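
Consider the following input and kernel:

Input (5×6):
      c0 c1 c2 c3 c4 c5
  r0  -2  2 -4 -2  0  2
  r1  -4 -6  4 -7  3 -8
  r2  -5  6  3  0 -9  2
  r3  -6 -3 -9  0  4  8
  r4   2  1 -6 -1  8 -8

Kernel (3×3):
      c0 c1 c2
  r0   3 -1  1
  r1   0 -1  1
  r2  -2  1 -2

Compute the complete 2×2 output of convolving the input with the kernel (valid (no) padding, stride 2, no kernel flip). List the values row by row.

8 12
-15 -1

Output[0,0]: The receptive field on the input at this output position is [-2 2 -4 / -4 -6 4 / -5 6 3]. Elementwise product with the kernel and sum: -2·3 + 2·-1 + -4·1 + -6·-1 + 4·1 + -5·-2 + 6·1 + 3·-2.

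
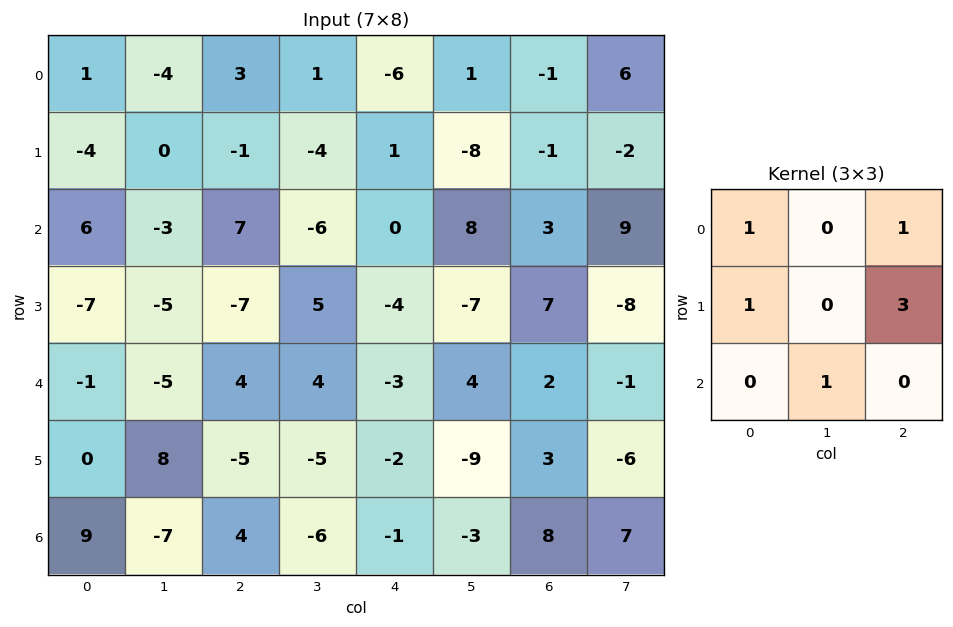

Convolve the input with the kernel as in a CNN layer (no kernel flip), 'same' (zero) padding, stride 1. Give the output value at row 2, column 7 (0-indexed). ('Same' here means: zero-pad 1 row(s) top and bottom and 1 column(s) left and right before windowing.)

The receptive field on the zero-padded input at this output position is [-1 -2 0 / 3 9 0 / 7 -8 0]. Elementwise product with the kernel and sum: -1·1 + 0·1 + 3·1 + 0·3 + -8·1.

-6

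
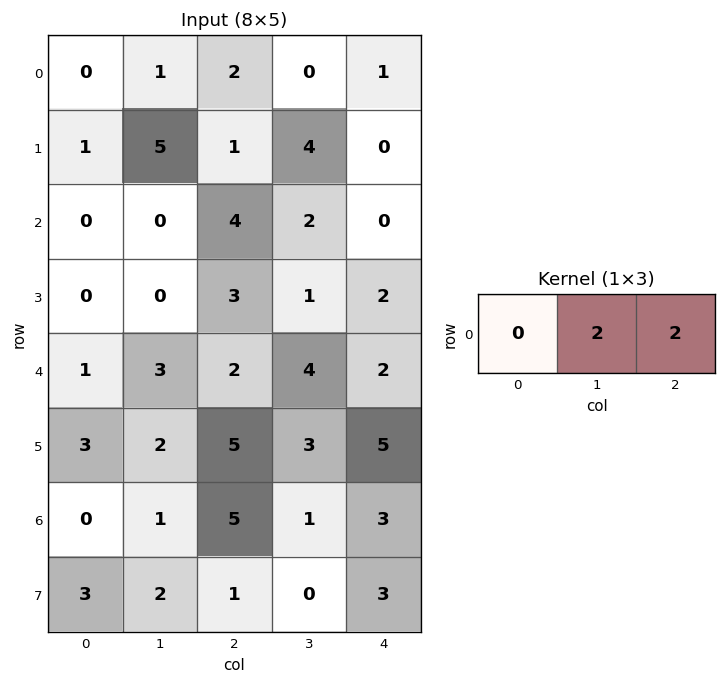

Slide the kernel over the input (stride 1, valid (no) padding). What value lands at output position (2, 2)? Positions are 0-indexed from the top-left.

4

The receptive field on the input at this output position is [4 2 0]. Elementwise product with the kernel and sum: 2·2 + 0·2.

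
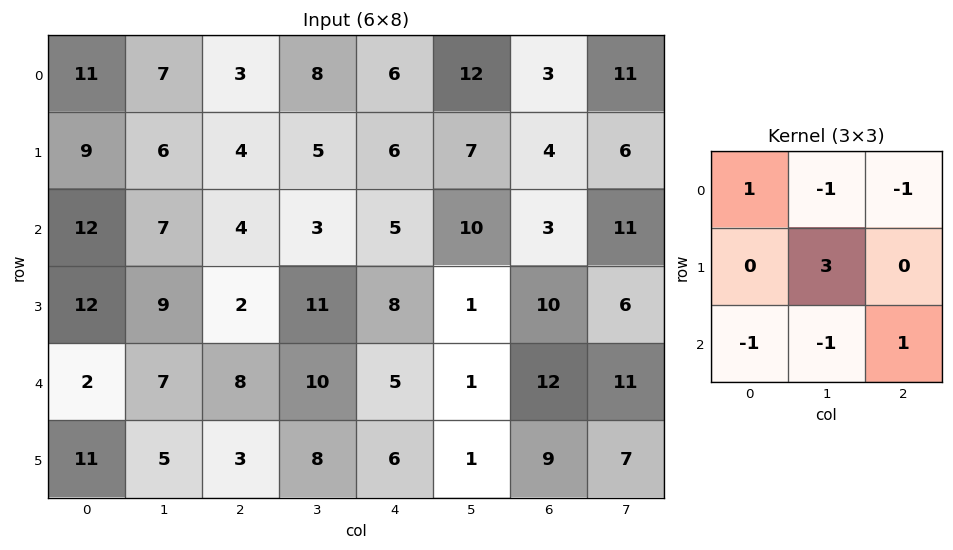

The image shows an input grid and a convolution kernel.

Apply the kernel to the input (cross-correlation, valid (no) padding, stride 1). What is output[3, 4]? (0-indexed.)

2

The receptive field on the input at this output position is [8 1 10 / 5 1 12 / 6 1 9]. Elementwise product with the kernel and sum: 8·1 + 1·-1 + 10·-1 + 1·3 + 6·-1 + 1·-1 + 9·1.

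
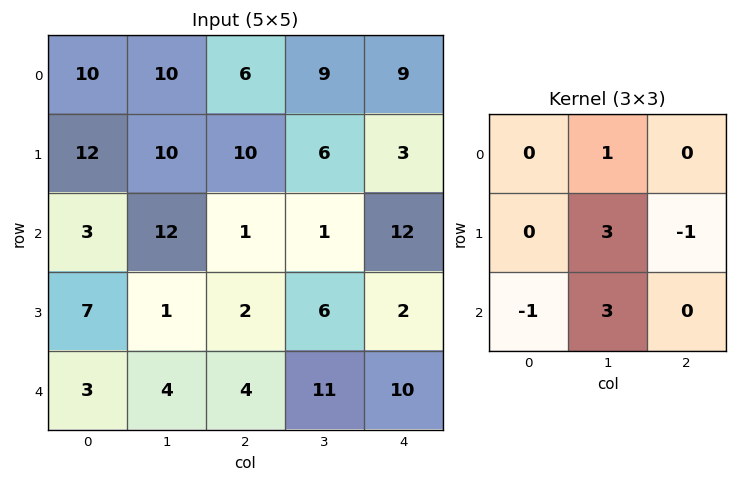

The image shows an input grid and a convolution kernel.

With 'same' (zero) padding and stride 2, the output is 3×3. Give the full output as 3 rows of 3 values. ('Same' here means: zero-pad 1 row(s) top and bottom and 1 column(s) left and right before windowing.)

56 29 30
30 17 39
12 3 32

Output[0,0]: The receptive field on the zero-padded input at this output position is [0 0 0 / 0 10 10 / 0 12 10]. Elementwise product with the kernel and sum: 0·1 + 10·3 + 10·-1 + 0·-1 + 12·3.
Output[0,1]: The receptive field on the zero-padded input at this output position is [0 0 0 / 10 6 9 / 10 10 6]. Elementwise product with the kernel and sum: 0·1 + 6·3 + 9·-1 + 10·-1 + 10·3.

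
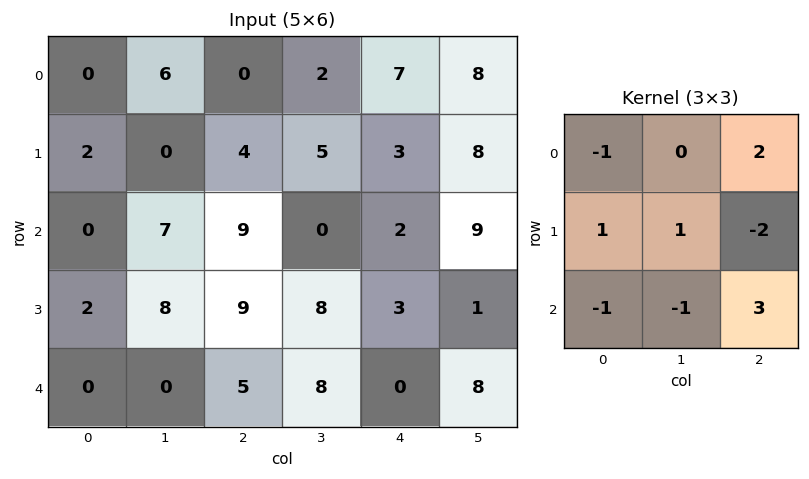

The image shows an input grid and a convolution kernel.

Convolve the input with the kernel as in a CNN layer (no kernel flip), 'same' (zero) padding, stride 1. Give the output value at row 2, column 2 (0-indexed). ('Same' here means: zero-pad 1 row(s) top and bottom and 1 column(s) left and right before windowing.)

33

The receptive field on the zero-padded input at this output position is [0 4 5 / 7 9 0 / 8 9 8]. Elementwise product with the kernel and sum: 0·-1 + 5·2 + 7·1 + 9·1 + 0·-2 + 8·-1 + 9·-1 + 8·3.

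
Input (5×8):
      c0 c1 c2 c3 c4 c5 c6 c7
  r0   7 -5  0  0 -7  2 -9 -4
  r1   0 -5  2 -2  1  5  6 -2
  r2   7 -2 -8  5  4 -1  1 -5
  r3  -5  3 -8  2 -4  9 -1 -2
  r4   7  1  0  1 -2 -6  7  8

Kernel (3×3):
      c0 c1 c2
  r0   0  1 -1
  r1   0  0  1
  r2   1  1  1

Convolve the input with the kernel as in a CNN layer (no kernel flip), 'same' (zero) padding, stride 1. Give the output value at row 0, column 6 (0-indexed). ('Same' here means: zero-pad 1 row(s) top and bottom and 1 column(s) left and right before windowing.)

5

The receptive field on the zero-padded input at this output position is [0 0 0 / 2 -9 -4 / 5 6 -2]. Elementwise product with the kernel and sum: 0·1 + 0·-1 + -4·1 + 5·1 + 6·1 + -2·1.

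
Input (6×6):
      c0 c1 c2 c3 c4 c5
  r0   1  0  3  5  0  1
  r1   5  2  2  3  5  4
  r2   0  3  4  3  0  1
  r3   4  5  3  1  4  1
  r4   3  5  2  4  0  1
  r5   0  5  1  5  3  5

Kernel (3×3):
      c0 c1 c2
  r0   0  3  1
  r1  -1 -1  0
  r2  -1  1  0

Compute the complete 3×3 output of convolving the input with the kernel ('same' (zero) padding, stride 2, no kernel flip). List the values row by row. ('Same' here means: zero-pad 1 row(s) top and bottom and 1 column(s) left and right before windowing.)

4 -3 -3
21 0 19
14 -1 7

Output[0,0]: The receptive field on the zero-padded input at this output position is [0 0 0 / 0 1 0 / 0 5 2]. Elementwise product with the kernel and sum: 0·3 + 0·1 + 0·-1 + 1·-1 + 0·-1 + 5·1.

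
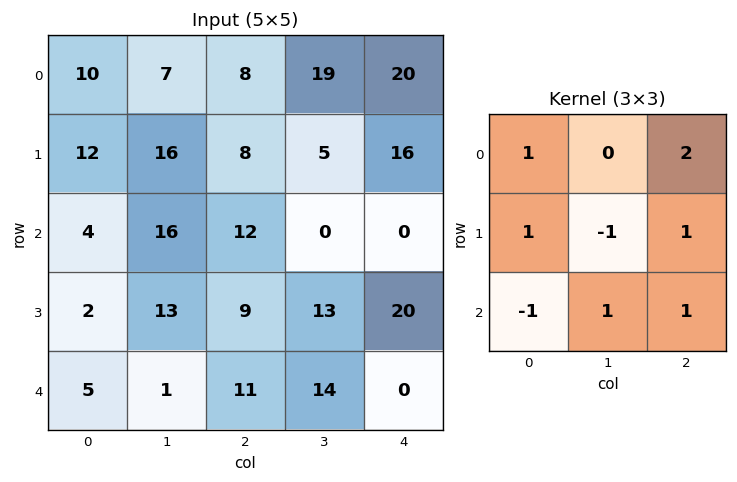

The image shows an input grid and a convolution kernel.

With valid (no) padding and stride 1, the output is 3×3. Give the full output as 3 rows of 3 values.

Output[0,0]: The receptive field on the input at this output position is [10 7 8 / 12 16 8 / 4 16 12]. Elementwise product with the kernel and sum: 10·1 + 8·2 + 12·1 + 16·-1 + 8·1 + 4·-1 + 16·1 + 12·1.
Output[0,1]: The receptive field on the input at this output position is [7 8 19 / 16 8 5 / 16 12 0]. Elementwise product with the kernel and sum: 7·1 + 19·2 + 16·1 + 8·-1 + 5·1 + 16·-1 + 12·1 + 0·1.

54 54 55
48 39 76
33 57 31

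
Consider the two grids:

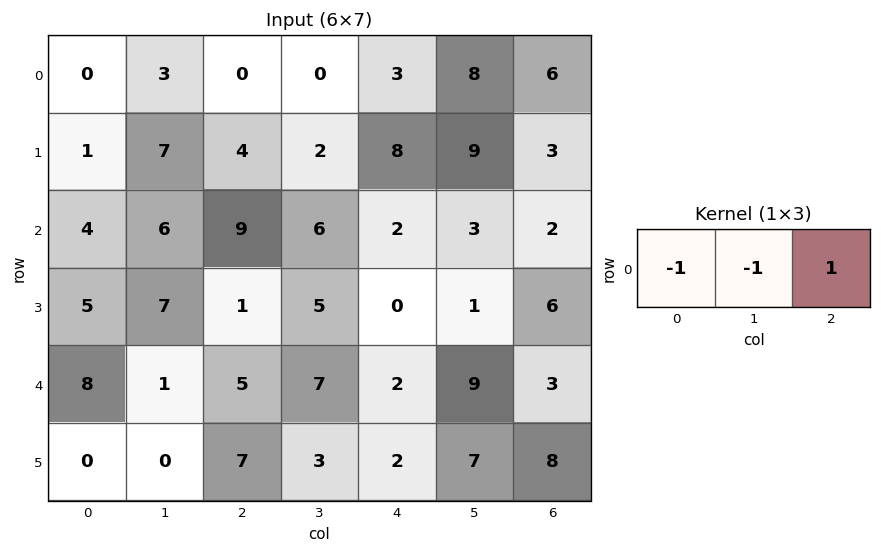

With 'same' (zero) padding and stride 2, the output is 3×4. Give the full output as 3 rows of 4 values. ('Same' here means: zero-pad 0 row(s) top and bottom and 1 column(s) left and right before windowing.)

Output[0,0]: The receptive field on the zero-padded input at this output position is [0 0 3]. Elementwise product with the kernel and sum: 0·-1 + 0·-1 + 3·1.

3 -3 5 -14
2 -9 -5 -5
-7 1 0 -12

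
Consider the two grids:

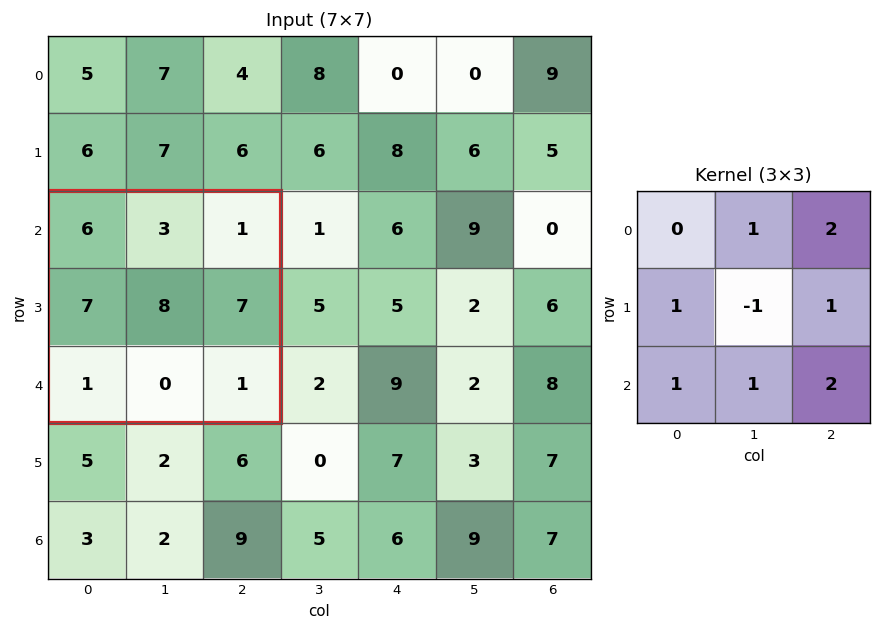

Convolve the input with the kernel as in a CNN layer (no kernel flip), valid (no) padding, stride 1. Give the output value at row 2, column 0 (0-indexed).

14

The receptive field on the input at this output position is [6 3 1 / 7 8 7 / 1 0 1]. Elementwise product with the kernel and sum: 3·1 + 1·2 + 7·1 + 8·-1 + 7·1 + 1·1 + 0·1 + 1·2.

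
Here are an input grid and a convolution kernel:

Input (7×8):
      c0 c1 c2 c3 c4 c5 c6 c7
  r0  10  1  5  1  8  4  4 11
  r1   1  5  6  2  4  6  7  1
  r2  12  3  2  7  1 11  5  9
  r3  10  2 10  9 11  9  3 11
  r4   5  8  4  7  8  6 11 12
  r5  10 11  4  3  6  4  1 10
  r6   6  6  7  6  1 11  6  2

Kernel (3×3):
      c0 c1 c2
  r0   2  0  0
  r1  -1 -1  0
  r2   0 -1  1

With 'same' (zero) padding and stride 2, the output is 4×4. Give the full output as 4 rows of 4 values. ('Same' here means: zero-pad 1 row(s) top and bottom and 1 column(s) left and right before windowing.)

Output[0,0]: The receptive field on the zero-padded input at this output position is [0 0 0 / 0 10 1 / 0 1 5]. Elementwise product with the kernel and sum: 0·2 + 0·-1 + 10·-1 + 1·-1 + 5·1.
Output[0,1]: The receptive field on the zero-padded input at this output position is [0 0 0 / 1 5 1 / 5 6 2]. Elementwise product with the kernel and sum: 0·2 + 1·-1 + 5·-1 + 6·-1 + 2·1.

-6 -10 -7 -14
-20 4 -6 4
-4 -9 1 10
-6 9 -1 -9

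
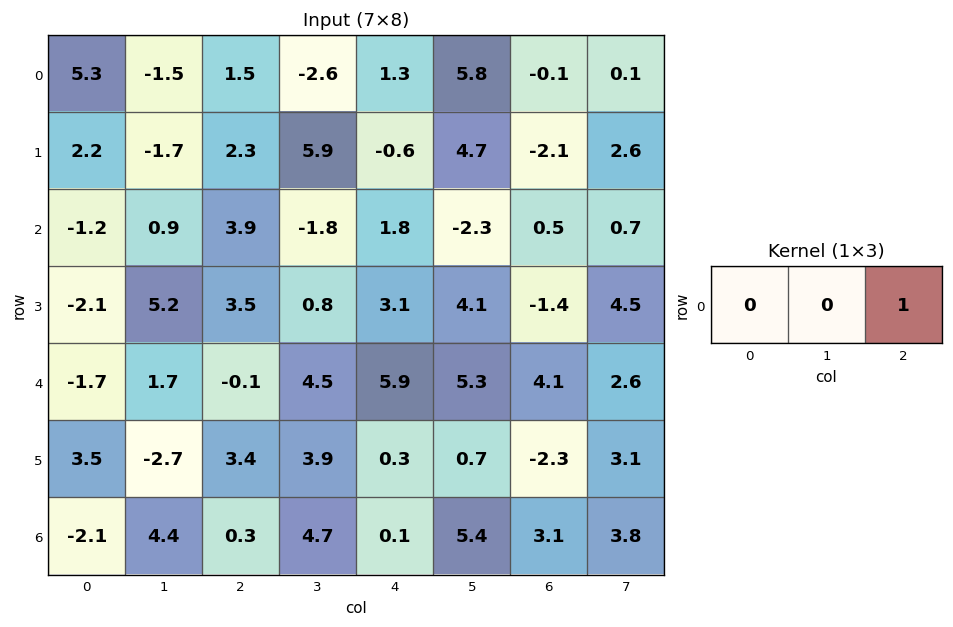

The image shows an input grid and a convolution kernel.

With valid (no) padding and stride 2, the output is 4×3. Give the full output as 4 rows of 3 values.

1.5 1.3 -0.1
3.9 1.8 0.5
-0.1 5.9 4.1
0.3 0.1 3.1

Output[0,0]: The receptive field on the input at this output position is [5.3 -1.5 1.5]. Elementwise product with the kernel and sum: 1.5·1.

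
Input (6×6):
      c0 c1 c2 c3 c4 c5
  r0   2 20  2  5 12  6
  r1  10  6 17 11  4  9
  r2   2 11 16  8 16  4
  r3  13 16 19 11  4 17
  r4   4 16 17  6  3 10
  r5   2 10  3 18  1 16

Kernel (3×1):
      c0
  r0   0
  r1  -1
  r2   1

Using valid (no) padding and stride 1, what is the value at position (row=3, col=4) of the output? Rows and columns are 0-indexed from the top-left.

-2

The receptive field on the input at this output position is [4 / 3 / 1]. Elementwise product with the kernel and sum: 3·-1 + 1·1.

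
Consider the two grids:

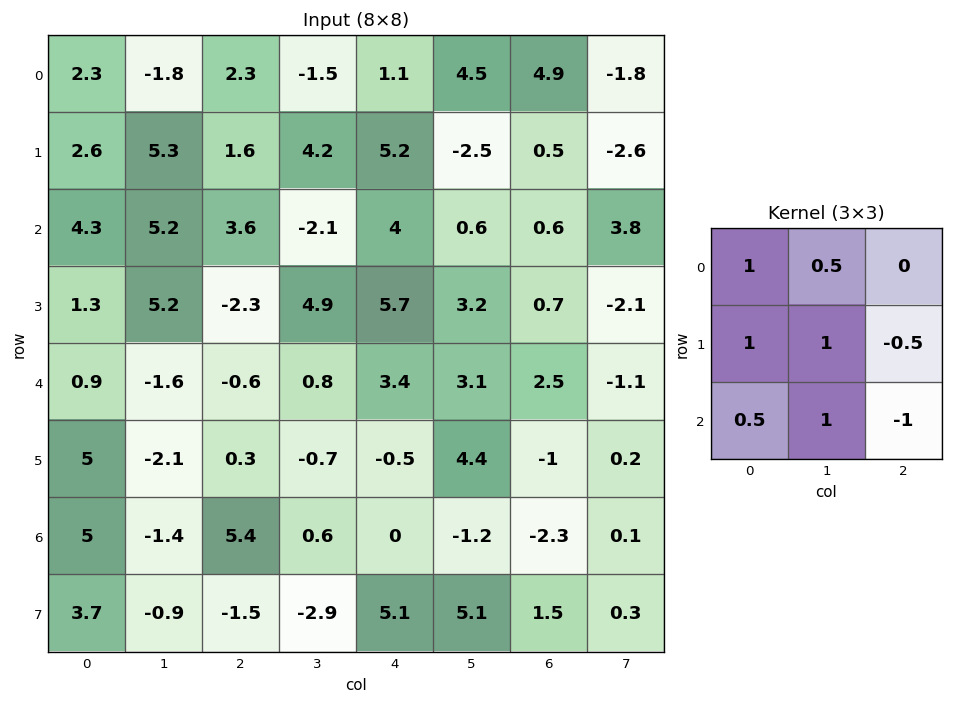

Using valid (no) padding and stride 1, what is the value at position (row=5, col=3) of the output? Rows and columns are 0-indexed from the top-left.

-1.2

The receptive field on the input at this output position is [-0.7 -0.5 4.4 / 0.6 0 -1.2 / -2.9 5.1 5.1]. Elementwise product with the kernel and sum: -0.7·1 + -0.5·0.5 + 0.6·1 + 0·1 + -1.2·-0.5 + -2.9·0.5 + 5.1·1 + 5.1·-1.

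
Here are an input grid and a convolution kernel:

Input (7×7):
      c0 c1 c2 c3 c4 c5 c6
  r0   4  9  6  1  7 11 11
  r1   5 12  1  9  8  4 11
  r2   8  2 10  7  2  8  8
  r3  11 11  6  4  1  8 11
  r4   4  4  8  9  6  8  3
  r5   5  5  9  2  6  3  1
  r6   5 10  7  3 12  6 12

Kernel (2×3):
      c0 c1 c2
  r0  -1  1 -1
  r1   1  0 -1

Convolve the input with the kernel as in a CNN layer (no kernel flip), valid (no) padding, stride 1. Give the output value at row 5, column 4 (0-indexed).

The receptive field on the input at this output position is [6 3 1 / 12 6 12]. Elementwise product with the kernel and sum: 6·-1 + 3·1 + 1·-1 + 12·1 + 12·-1.

-4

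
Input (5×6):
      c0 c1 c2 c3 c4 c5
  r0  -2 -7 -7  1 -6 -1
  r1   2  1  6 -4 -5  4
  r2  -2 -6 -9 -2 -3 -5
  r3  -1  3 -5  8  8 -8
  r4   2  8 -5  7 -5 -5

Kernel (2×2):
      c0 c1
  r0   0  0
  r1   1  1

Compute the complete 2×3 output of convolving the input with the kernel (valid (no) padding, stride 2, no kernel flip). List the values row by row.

Output[0,0]: The receptive field on the input at this output position is [-2 -7 / 2 1]. Elementwise product with the kernel and sum: 2·1 + 1·1.
Output[0,1]: The receptive field on the input at this output position is [-7 1 / 6 -4]. Elementwise product with the kernel and sum: 6·1 + -4·1.

3 2 -1
2 3 0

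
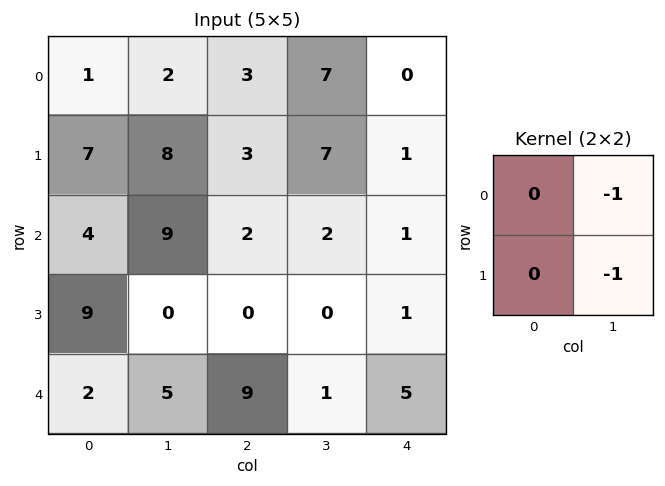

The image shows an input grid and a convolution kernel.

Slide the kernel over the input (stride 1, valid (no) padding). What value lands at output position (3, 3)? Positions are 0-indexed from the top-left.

The receptive field on the input at this output position is [0 1 / 1 5]. Elementwise product with the kernel and sum: 1·-1 + 5·-1.

-6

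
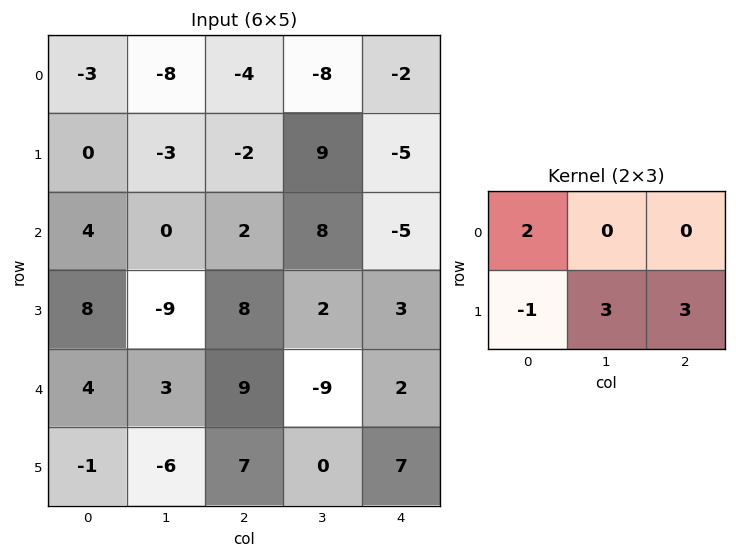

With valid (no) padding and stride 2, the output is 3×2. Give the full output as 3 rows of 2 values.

-21 6
-3 11
12 32

Output[0,0]: The receptive field on the input at this output position is [-3 -8 -4 / 0 -3 -2]. Elementwise product with the kernel and sum: -3·2 + 0·-1 + -3·3 + -2·3.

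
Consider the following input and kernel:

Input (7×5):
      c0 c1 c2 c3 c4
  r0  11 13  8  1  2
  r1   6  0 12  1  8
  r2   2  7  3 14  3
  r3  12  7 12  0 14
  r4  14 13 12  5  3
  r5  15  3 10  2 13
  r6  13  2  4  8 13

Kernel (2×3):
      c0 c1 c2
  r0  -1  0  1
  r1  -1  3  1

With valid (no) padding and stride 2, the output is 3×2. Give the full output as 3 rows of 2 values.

Output[0,0]: The receptive field on the input at this output position is [11 13 8 / 6 0 12]. Elementwise product with the kernel and sum: 11·-1 + 8·1 + 6·-1 + 0·3 + 12·1.

3 -7
22 2
2 0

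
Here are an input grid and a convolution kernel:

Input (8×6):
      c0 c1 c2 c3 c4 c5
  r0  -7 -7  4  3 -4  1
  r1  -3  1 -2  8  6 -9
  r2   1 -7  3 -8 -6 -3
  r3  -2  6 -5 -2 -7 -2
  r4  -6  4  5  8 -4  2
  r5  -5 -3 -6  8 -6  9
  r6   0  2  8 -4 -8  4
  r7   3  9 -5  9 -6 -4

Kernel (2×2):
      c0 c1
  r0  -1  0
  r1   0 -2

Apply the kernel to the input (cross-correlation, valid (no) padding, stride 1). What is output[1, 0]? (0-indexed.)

17

The receptive field on the input at this output position is [-3 1 / 1 -7]. Elementwise product with the kernel and sum: -3·-1 + -7·-2.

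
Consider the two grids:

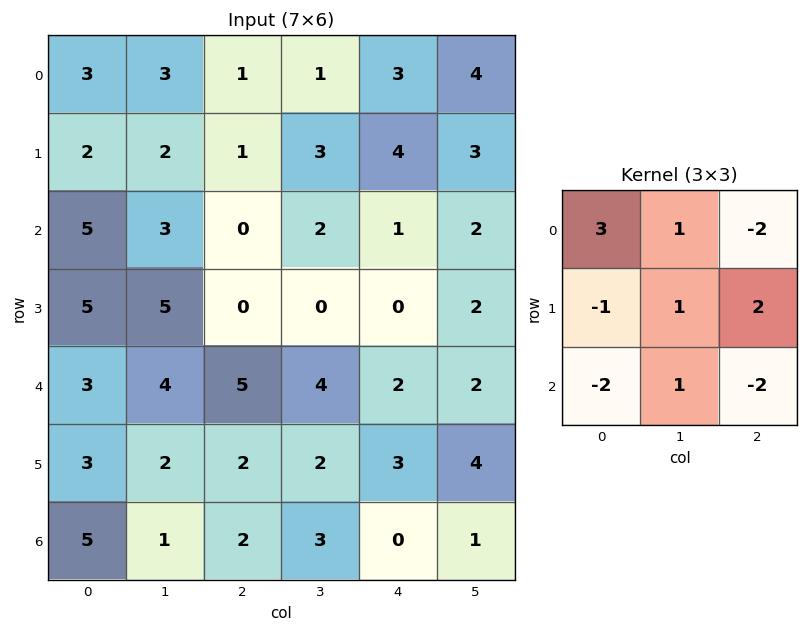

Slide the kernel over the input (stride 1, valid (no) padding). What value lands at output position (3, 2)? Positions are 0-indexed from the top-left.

-5

The receptive field on the input at this output position is [0 0 0 / 5 4 2 / 2 2 3]. Elementwise product with the kernel and sum: 0·3 + 0·1 + 0·-2 + 5·-1 + 4·1 + 2·2 + 2·-2 + 2·1 + 3·-2.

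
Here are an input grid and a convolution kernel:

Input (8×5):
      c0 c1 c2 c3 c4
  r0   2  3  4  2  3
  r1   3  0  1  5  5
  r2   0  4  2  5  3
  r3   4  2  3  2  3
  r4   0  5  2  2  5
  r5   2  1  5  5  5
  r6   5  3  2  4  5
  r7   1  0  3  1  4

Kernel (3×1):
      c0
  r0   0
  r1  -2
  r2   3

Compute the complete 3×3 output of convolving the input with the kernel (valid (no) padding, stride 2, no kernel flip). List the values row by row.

-6 4 -1
-8 0 9
11 -4 5

Output[0,0]: The receptive field on the input at this output position is [2 / 3 / 0]. Elementwise product with the kernel and sum: 3·-2 + 0·3.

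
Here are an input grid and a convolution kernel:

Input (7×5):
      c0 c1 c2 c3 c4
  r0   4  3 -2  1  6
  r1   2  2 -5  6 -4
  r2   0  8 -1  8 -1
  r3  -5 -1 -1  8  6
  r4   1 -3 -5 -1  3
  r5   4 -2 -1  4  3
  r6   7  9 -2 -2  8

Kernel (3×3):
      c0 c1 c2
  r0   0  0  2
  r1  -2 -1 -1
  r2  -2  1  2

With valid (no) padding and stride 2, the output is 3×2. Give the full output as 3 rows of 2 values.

Output[0,0]: The receptive field on the input at this output position is [4 3 -2 / 2 2 -5 / 0 8 -1]. Elementwise product with the kernel and sum: -2·2 + 2·-2 + 2·-1 + -5·-1 + 0·-2 + 8·1 + -1·2.
Output[0,1]: The receptive field on the input at this output position is [-2 1 6 / -5 6 -4 / -1 8 -1]. Elementwise product with the kernel and sum: 6·2 + -5·-2 + 6·-1 + -4·-1 + -1·-2 + 8·1 + -1·2.

1 28
-5 1
-24 19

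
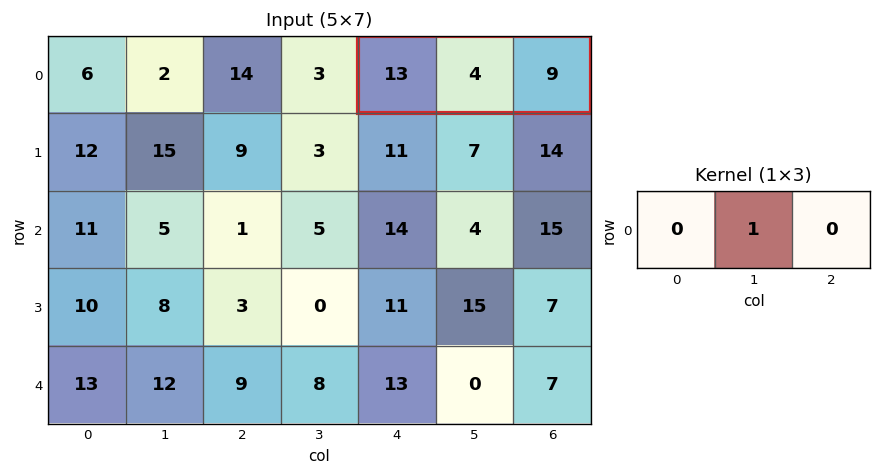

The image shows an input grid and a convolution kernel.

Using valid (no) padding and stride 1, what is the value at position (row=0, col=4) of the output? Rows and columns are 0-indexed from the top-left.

The receptive field on the input at this output position is [13 4 9]. Elementwise product with the kernel and sum: 4·1.

4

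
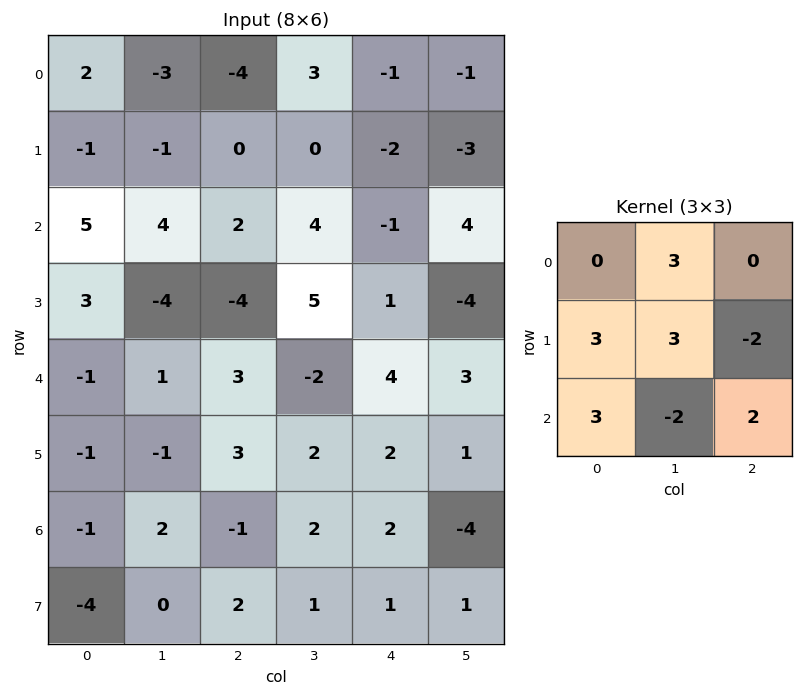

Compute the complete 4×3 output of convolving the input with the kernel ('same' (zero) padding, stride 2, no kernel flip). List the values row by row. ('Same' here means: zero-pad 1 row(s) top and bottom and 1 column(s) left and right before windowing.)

12 -30 6
-10 16 0
4 -1 7
-2 6 29

Output[0,0]: The receptive field on the zero-padded input at this output position is [0 0 0 / 0 2 -3 / 0 -1 -1]. Elementwise product with the kernel and sum: 0·3 + 0·3 + 2·3 + -3·-2 + 0·3 + -1·-2 + -1·2.
Output[0,1]: The receptive field on the zero-padded input at this output position is [0 0 0 / -3 -4 3 / -1 0 0]. Elementwise product with the kernel and sum: 0·3 + -3·3 + -4·3 + 3·-2 + -1·3 + 0·-2 + 0·2.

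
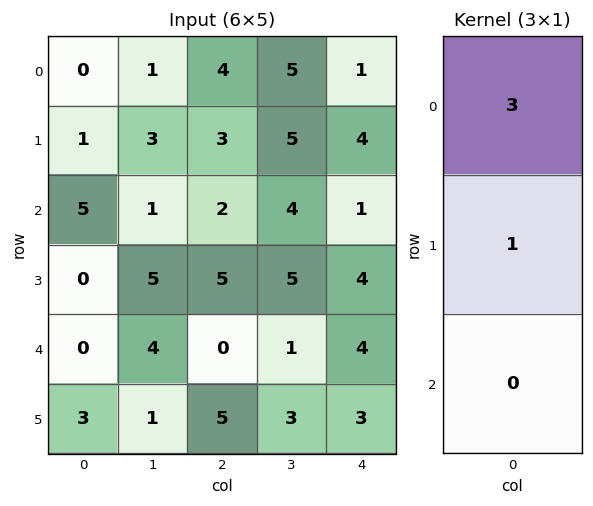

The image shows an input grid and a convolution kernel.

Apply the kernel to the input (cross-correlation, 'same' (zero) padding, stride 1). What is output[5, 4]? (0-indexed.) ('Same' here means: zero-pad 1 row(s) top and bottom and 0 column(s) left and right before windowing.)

The receptive field on the zero-padded input at this output position is [4 / 3 / 0]. Elementwise product with the kernel and sum: 4·3 + 3·1.

15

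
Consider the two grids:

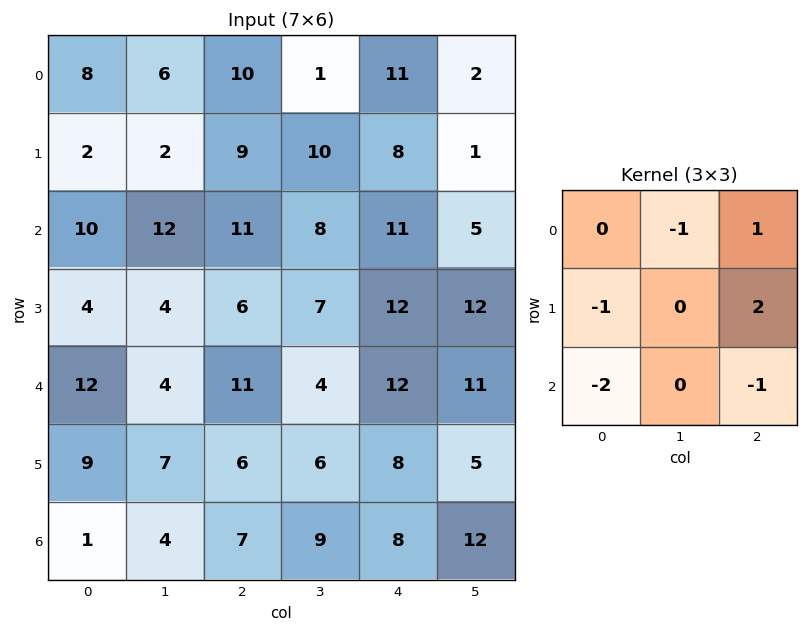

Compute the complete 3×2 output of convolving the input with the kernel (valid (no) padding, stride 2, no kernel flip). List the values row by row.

-11 -16
-28 -13
1 -4

Output[0,0]: The receptive field on the input at this output position is [8 6 10 / 2 2 9 / 10 12 11]. Elementwise product with the kernel and sum: 6·-1 + 10·1 + 2·-1 + 9·2 + 10·-2 + 11·-1.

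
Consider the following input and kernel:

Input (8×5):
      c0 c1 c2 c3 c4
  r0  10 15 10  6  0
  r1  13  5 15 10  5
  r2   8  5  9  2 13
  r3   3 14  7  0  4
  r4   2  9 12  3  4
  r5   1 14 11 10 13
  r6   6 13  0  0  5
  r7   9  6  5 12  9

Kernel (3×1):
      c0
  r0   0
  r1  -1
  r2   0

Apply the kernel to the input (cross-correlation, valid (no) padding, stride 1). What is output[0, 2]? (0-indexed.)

The receptive field on the input at this output position is [10 / 15 / 9]. Elementwise product with the kernel and sum: 15·-1.

-15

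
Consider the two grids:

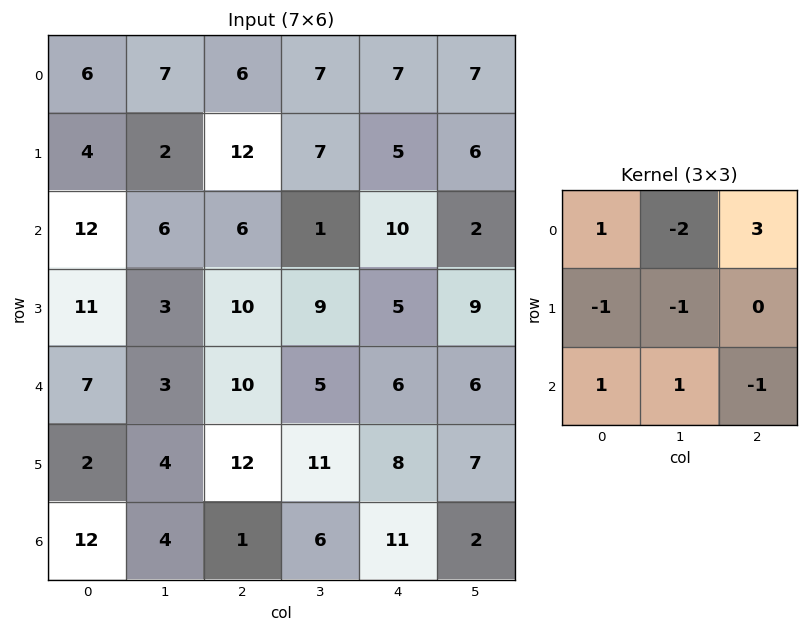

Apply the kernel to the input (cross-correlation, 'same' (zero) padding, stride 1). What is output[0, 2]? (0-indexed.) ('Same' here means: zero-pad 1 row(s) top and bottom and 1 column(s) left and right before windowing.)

The receptive field on the zero-padded input at this output position is [0 0 0 / 7 6 7 / 2 12 7]. Elementwise product with the kernel and sum: 0·1 + 0·-2 + 0·3 + 7·-1 + 6·-1 + 2·1 + 12·1 + 7·-1.

-6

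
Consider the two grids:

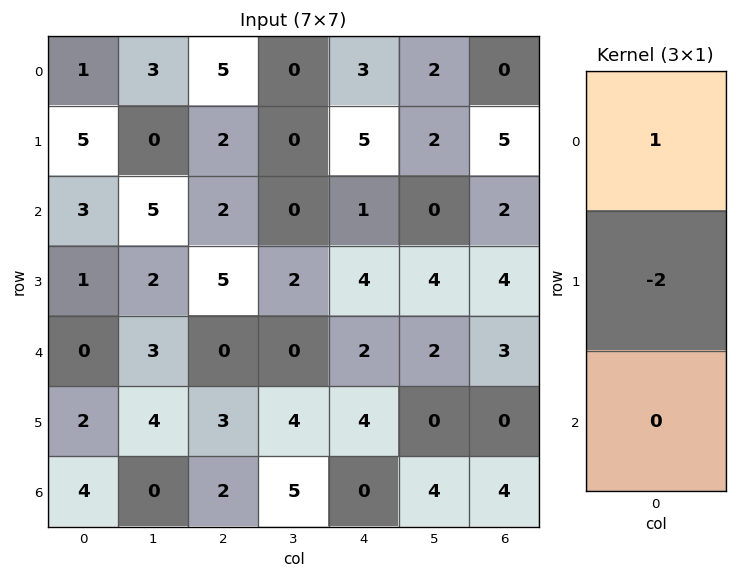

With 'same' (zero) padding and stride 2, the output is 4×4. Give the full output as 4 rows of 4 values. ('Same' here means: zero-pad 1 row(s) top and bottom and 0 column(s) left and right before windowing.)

-2 -10 -6 0
-1 -2 3 1
1 5 0 -2
-6 -1 4 -8

Output[0,0]: The receptive field on the zero-padded input at this output position is [0 / 1 / 5]. Elementwise product with the kernel and sum: 0·1 + 1·-2.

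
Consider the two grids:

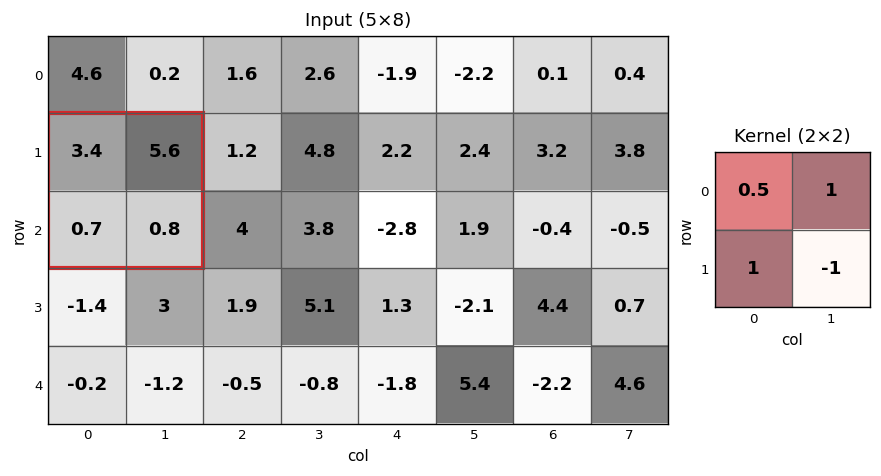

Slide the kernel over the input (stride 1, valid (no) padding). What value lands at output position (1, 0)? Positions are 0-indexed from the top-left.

The receptive field on the input at this output position is [3.4 5.6 / 0.7 0.8]. Elementwise product with the kernel and sum: 3.4·0.5 + 5.6·1 + 0.7·1 + 0.8·-1.

7.2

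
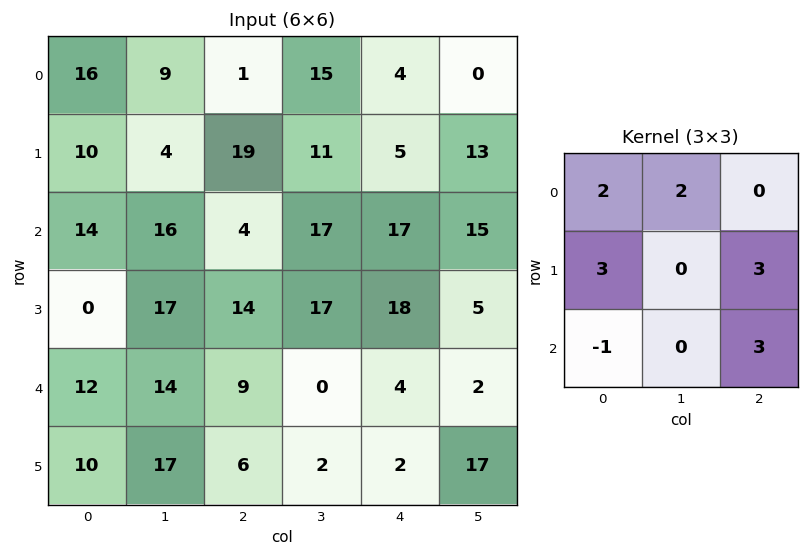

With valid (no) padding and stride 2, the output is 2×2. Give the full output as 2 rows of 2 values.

135 151
117 141

Output[0,0]: The receptive field on the input at this output position is [16 9 1 / 10 4 19 / 14 16 4]. Elementwise product with the kernel and sum: 16·2 + 9·2 + 10·3 + 19·3 + 14·-1 + 4·3.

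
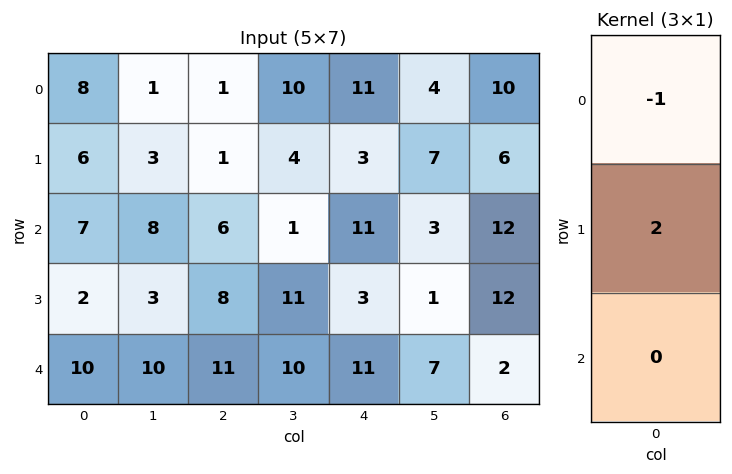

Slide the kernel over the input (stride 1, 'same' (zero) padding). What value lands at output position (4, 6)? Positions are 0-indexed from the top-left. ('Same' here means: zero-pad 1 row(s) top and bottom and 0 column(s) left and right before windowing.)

-8

The receptive field on the zero-padded input at this output position is [12 / 2 / 0]. Elementwise product with the kernel and sum: 12·-1 + 2·2.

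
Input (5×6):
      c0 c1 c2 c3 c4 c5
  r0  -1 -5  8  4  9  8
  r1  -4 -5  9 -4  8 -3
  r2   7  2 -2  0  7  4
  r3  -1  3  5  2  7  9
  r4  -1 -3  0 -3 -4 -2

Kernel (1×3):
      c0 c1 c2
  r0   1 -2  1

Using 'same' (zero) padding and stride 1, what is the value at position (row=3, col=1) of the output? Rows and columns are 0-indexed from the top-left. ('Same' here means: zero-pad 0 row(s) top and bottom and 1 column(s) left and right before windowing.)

-2

The receptive field on the zero-padded input at this output position is [-1 3 5]. Elementwise product with the kernel and sum: -1·1 + 3·-2 + 5·1.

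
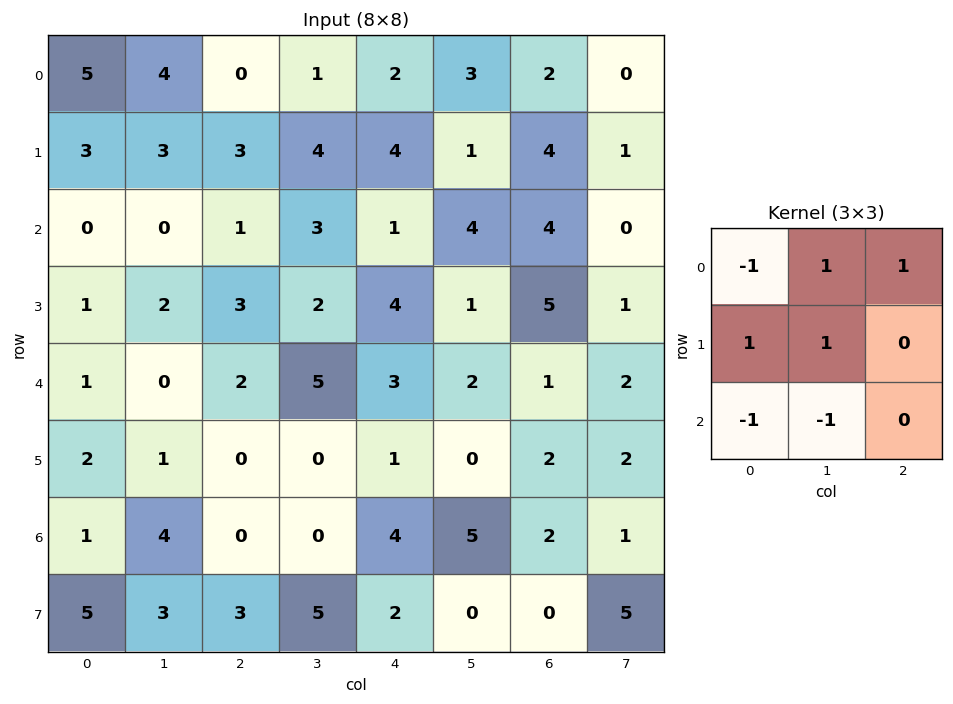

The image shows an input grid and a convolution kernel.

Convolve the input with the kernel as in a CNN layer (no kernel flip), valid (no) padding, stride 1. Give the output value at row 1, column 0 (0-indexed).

The receptive field on the input at this output position is [3 3 3 / 0 0 1 / 1 2 3]. Elementwise product with the kernel and sum: 3·-1 + 3·1 + 3·1 + 0·1 + 0·1 + 1·-1 + 2·-1.

0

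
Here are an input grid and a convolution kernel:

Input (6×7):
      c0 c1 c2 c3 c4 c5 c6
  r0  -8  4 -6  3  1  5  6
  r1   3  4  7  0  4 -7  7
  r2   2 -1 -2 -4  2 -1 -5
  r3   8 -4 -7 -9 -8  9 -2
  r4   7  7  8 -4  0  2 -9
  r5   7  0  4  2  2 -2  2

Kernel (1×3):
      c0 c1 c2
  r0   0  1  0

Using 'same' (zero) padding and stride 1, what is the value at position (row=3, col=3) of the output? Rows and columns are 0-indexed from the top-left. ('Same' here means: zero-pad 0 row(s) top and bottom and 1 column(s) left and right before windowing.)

The receptive field on the zero-padded input at this output position is [-7 -9 -8]. Elementwise product with the kernel and sum: -9·1.

-9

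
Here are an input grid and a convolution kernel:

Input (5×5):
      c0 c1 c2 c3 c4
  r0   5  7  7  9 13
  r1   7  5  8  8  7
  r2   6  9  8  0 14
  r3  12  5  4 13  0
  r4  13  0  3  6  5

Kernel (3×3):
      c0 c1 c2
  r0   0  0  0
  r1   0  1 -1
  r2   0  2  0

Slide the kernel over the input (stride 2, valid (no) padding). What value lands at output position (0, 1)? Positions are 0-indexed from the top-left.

The receptive field on the input at this output position is [7 9 13 / 8 8 7 / 8 0 14]. Elementwise product with the kernel and sum: 8·1 + 7·-1 + 0·2.

1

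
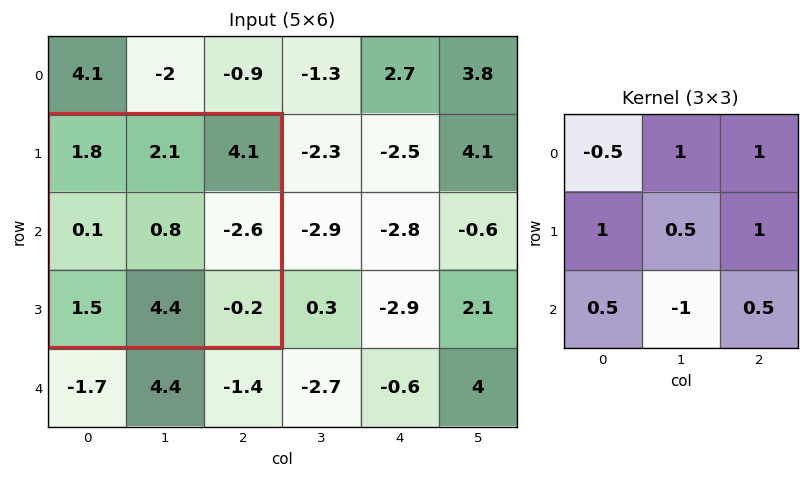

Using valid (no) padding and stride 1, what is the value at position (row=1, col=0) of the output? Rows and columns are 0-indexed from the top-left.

-0.55

The receptive field on the input at this output position is [1.8 2.1 4.1 / 0.1 0.8 -2.6 / 1.5 4.4 -0.2]. Elementwise product with the kernel and sum: 1.8·-0.5 + 2.1·1 + 4.1·1 + 0.1·1 + 0.8·0.5 + -2.6·1 + 1.5·0.5 + 4.4·-1 + -0.2·0.5.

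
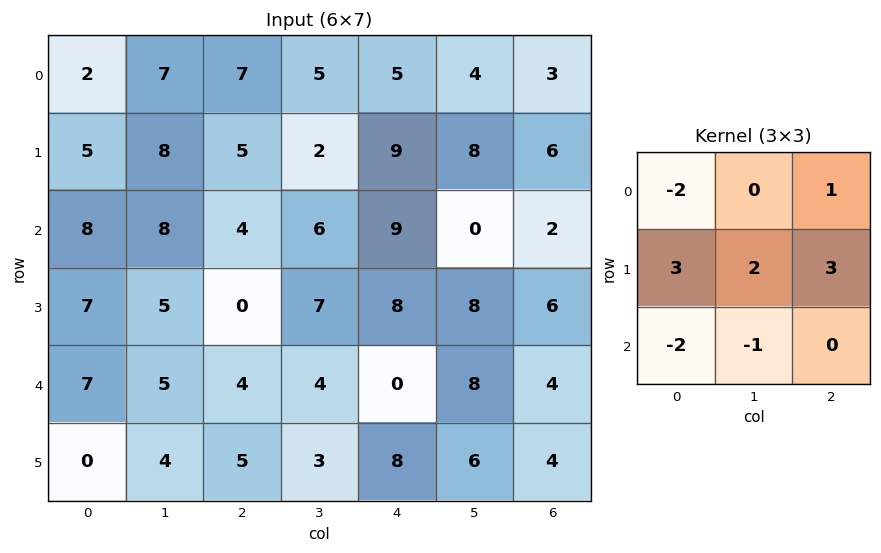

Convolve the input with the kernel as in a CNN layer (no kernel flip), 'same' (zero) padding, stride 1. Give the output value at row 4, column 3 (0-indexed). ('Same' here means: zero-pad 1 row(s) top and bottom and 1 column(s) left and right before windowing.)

15

The receptive field on the zero-padded input at this output position is [0 7 8 / 4 4 0 / 5 3 8]. Elementwise product with the kernel and sum: 0·-2 + 8·1 + 4·3 + 4·2 + 0·3 + 5·-2 + 3·-1.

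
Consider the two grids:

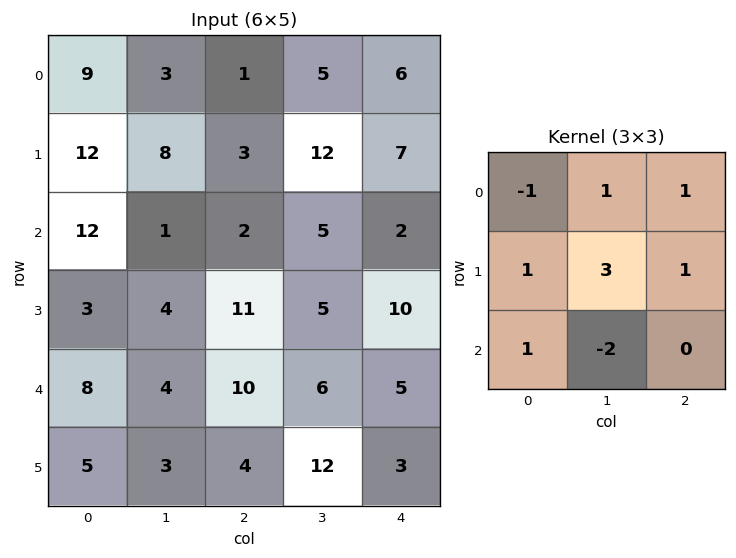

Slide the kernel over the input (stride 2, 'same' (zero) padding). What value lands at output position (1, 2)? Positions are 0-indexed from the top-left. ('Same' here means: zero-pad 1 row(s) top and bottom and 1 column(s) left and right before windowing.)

The receptive field on the zero-padded input at this output position is [12 7 0 / 5 2 0 / 5 10 0]. Elementwise product with the kernel and sum: 12·-1 + 7·1 + 0·1 + 5·1 + 2·3 + 0·1 + 5·1 + 10·-2.

-9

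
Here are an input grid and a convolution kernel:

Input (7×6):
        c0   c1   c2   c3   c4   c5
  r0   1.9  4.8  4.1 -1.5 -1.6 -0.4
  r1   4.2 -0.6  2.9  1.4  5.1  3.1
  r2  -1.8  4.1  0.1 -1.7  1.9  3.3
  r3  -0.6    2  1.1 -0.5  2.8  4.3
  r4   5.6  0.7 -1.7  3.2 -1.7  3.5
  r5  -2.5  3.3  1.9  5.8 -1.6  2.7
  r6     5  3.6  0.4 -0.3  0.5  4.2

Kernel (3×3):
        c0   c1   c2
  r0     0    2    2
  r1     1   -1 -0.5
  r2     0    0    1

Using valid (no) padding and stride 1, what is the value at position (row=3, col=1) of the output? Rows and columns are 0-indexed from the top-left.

7.8

The receptive field on the input at this output position is [2 1.1 -0.5 / 0.7 -1.7 3.2 / 3.3 1.9 5.8]. Elementwise product with the kernel and sum: 1.1·2 + -0.5·2 + 0.7·1 + -1.7·-1 + 3.2·-0.5 + 5.8·1.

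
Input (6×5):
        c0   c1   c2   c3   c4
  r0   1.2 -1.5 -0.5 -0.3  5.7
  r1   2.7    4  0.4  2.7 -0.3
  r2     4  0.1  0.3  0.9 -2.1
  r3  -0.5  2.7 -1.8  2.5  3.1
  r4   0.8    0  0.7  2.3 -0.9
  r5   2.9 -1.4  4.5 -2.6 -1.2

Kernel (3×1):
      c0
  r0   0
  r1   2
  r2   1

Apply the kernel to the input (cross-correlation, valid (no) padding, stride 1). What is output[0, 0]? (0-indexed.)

9.4

The receptive field on the input at this output position is [1.2 / 2.7 / 4]. Elementwise product with the kernel and sum: 2.7·2 + 4·1.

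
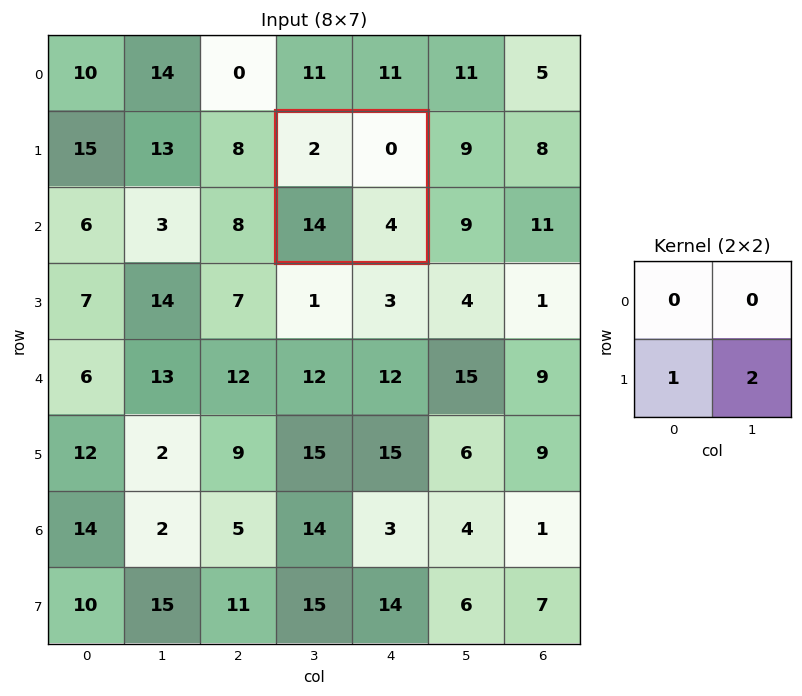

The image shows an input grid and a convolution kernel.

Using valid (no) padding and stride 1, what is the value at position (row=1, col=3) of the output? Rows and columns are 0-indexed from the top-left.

The receptive field on the input at this output position is [2 0 / 14 4]. Elementwise product with the kernel and sum: 14·1 + 4·2.

22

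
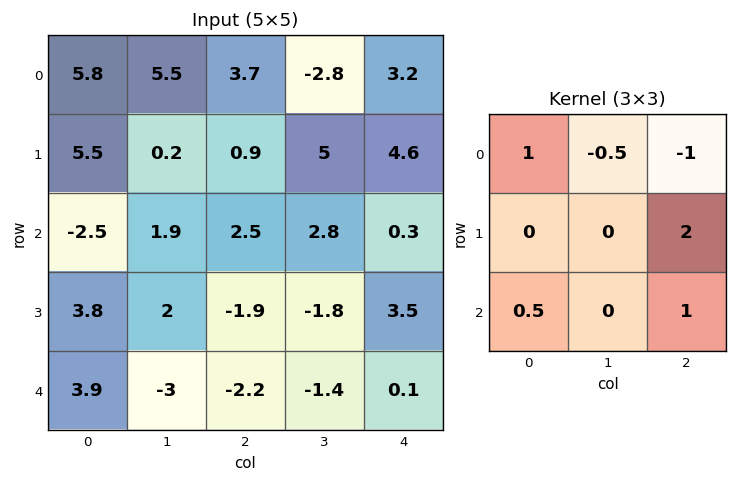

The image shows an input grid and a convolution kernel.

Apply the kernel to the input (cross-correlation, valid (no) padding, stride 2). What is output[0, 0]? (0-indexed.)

2.4

The receptive field on the input at this output position is [5.8 5.5 3.7 / 5.5 0.2 0.9 / -2.5 1.9 2.5]. Elementwise product with the kernel and sum: 5.8·1 + 5.5·-0.5 + 3.7·-1 + 0.9·2 + -2.5·0.5 + 2.5·1.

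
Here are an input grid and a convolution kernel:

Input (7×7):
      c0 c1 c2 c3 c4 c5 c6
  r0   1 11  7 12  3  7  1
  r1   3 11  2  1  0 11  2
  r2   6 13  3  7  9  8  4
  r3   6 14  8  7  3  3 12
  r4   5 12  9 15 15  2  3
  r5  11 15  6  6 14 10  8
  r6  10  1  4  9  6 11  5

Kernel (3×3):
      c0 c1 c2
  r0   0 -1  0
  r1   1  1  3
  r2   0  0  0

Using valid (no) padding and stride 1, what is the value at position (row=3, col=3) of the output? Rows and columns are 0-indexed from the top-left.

The receptive field on the input at this output position is [7 3 3 / 15 15 2 / 6 14 10]. Elementwise product with the kernel and sum: 3·-1 + 15·1 + 15·1 + 2·3.

33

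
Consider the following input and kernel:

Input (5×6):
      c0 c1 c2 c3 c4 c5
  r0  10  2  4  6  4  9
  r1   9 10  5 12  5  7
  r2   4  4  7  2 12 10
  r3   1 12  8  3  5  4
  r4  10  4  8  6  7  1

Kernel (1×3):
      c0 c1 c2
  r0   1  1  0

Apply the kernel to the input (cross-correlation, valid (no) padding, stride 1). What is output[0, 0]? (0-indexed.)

The receptive field on the input at this output position is [10 2 4]. Elementwise product with the kernel and sum: 10·1 + 2·1.

12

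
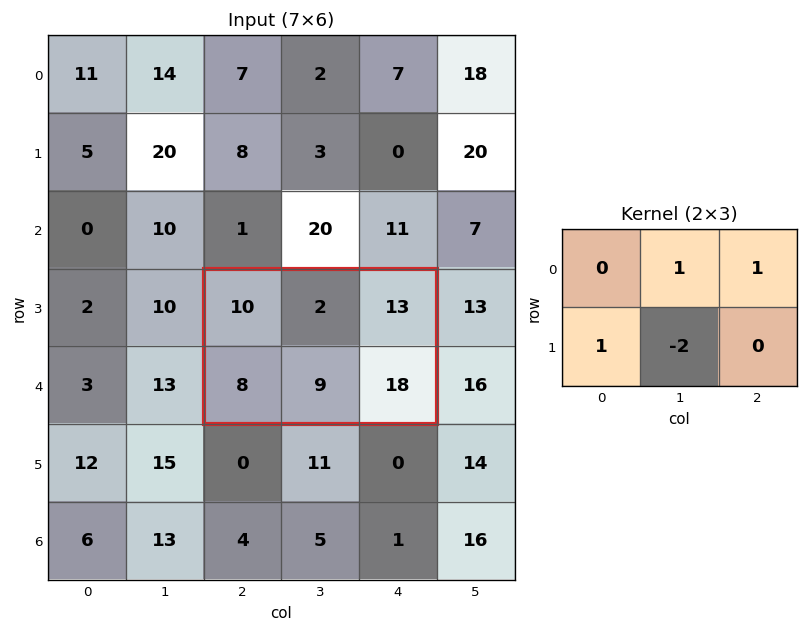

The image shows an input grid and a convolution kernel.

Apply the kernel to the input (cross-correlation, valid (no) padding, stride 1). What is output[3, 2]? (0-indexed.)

The receptive field on the input at this output position is [10 2 13 / 8 9 18]. Elementwise product with the kernel and sum: 2·1 + 13·1 + 8·1 + 9·-2.

5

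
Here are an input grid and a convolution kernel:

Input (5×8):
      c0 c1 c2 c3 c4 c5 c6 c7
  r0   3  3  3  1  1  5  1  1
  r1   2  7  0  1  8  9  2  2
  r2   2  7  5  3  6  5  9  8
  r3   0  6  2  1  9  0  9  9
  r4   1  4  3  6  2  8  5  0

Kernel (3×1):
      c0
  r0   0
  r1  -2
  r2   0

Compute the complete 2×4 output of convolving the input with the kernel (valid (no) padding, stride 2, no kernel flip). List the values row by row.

Output[0,0]: The receptive field on the input at this output position is [3 / 2 / 2]. Elementwise product with the kernel and sum: 2·-2.

-4 0 -16 -4
0 -4 -18 -18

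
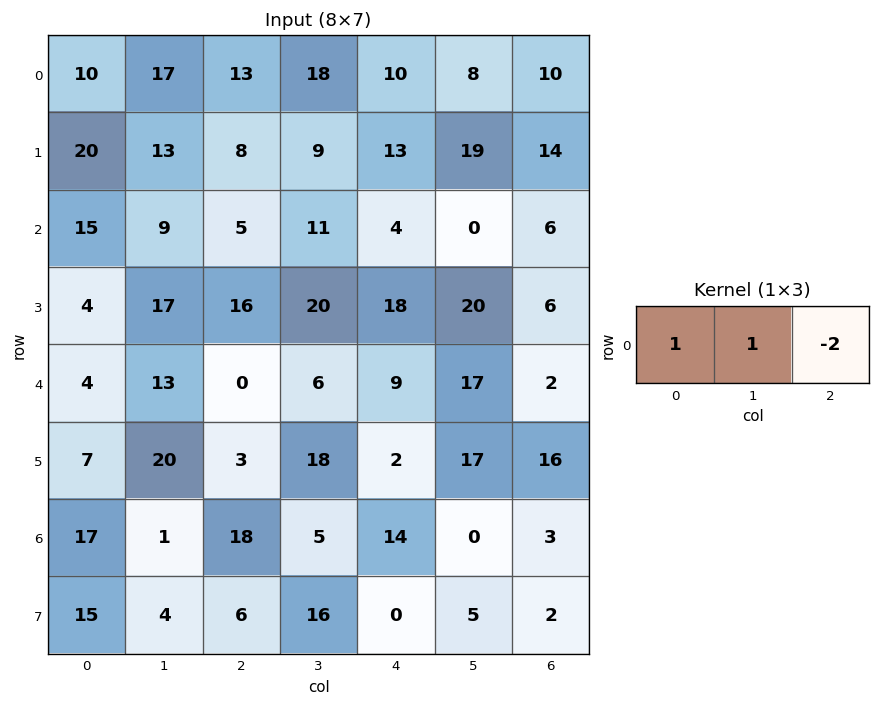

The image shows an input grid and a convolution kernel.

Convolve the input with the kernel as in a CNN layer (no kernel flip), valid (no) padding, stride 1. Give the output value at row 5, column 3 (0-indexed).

The receptive field on the input at this output position is [18 2 17]. Elementwise product with the kernel and sum: 18·1 + 2·1 + 17·-2.

-14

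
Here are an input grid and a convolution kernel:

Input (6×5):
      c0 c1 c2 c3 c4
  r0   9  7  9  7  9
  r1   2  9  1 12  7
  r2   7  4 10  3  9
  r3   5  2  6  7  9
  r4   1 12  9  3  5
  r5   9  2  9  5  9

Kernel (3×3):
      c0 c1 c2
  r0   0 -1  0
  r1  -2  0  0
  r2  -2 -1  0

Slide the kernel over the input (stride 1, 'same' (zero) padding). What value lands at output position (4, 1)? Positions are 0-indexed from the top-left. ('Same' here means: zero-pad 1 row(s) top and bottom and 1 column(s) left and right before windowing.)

-24

The receptive field on the zero-padded input at this output position is [5 2 6 / 1 12 9 / 9 2 9]. Elementwise product with the kernel and sum: 2·-1 + 1·-2 + 9·-2 + 2·-1.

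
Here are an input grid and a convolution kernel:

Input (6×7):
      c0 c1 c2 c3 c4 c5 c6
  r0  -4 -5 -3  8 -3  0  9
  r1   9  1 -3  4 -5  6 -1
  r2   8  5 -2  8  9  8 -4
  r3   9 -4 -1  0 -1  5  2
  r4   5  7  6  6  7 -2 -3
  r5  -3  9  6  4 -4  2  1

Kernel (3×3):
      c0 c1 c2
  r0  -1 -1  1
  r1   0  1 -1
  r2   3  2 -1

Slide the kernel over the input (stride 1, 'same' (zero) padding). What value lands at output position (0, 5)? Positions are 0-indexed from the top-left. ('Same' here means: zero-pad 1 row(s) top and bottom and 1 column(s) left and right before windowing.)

The receptive field on the zero-padded input at this output position is [0 0 0 / -3 0 9 / -5 6 -1]. Elementwise product with the kernel and sum: 0·-1 + 0·-1 + 0·1 + 0·1 + 9·-1 + -5·3 + 6·2 + -1·-1.

-11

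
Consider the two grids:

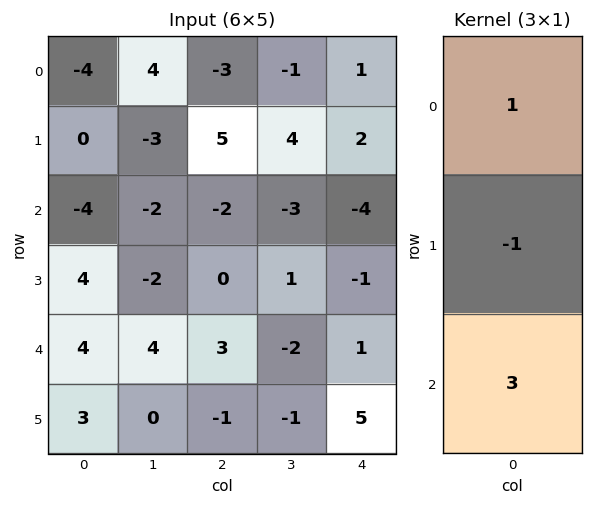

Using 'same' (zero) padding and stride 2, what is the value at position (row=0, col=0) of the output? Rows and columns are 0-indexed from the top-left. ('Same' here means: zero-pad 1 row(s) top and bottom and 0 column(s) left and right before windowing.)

4

The receptive field on the zero-padded input at this output position is [0 / -4 / 0]. Elementwise product with the kernel and sum: 0·1 + -4·-1 + 0·3.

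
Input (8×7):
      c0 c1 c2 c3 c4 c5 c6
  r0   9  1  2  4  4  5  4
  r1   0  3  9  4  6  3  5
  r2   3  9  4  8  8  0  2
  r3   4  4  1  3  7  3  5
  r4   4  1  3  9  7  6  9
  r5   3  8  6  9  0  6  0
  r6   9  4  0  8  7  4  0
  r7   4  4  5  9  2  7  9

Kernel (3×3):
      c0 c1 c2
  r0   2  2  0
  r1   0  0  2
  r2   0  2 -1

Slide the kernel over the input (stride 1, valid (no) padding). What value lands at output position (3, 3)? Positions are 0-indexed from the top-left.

26

The receptive field on the input at this output position is [3 7 3 / 9 7 6 / 9 0 6]. Elementwise product with the kernel and sum: 3·2 + 7·2 + 6·2 + 0·2 + 6·-1.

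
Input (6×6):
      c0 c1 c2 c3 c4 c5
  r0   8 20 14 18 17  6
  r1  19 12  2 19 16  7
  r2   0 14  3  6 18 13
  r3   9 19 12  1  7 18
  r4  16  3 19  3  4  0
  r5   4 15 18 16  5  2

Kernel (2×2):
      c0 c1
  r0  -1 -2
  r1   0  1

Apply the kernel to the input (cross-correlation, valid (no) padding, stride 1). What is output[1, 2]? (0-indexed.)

The receptive field on the input at this output position is [2 19 / 3 6]. Elementwise product with the kernel and sum: 2·-1 + 19·-2 + 6·1.

-34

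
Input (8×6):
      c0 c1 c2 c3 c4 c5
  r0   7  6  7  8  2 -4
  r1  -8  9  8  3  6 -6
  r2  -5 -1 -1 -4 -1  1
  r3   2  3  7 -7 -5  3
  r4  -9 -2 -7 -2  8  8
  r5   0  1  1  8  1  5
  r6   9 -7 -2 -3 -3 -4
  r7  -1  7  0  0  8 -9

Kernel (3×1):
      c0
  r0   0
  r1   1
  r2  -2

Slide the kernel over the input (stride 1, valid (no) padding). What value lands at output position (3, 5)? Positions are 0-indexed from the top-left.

The receptive field on the input at this output position is [3 / 8 / 5]. Elementwise product with the kernel and sum: 8·1 + 5·-2.

-2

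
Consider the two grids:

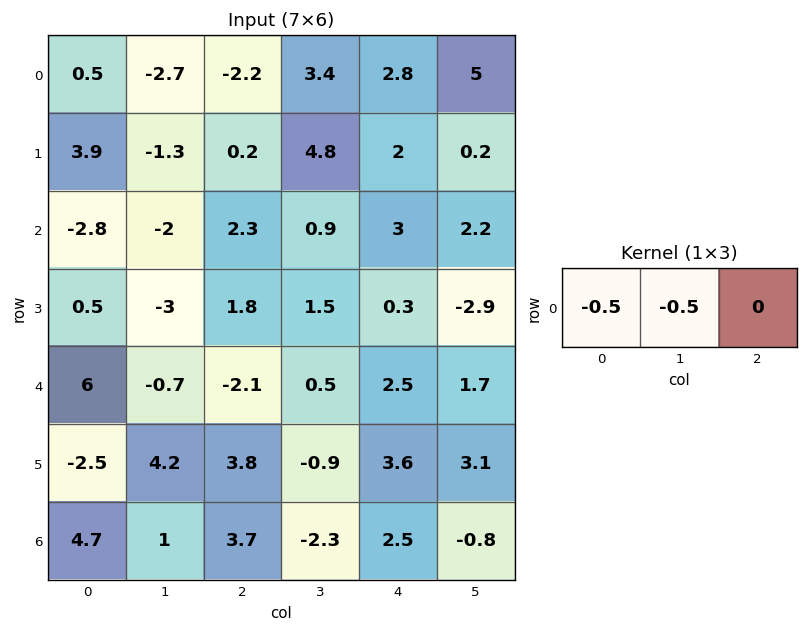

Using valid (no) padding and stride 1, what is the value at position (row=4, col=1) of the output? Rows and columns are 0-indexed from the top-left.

1.4

The receptive field on the input at this output position is [-0.7 -2.1 0.5]. Elementwise product with the kernel and sum: -0.7·-0.5 + -2.1·-0.5.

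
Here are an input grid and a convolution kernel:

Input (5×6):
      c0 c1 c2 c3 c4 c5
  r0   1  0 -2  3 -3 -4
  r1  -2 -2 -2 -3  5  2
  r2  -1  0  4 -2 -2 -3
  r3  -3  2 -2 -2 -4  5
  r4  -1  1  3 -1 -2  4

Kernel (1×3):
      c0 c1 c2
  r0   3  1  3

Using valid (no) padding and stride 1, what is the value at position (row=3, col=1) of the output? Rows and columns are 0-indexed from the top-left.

-2

The receptive field on the input at this output position is [2 -2 -2]. Elementwise product with the kernel and sum: 2·3 + -2·1 + -2·3.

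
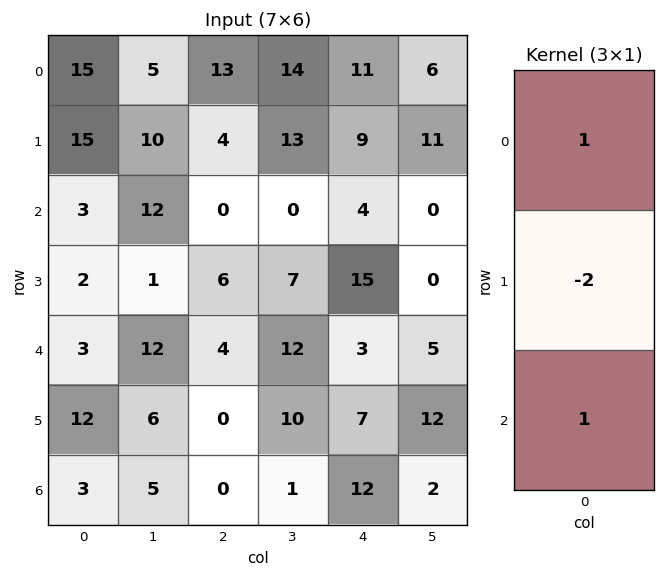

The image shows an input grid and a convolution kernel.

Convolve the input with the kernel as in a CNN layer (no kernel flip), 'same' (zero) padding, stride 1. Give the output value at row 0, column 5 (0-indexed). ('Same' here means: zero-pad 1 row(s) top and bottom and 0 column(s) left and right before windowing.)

-1

The receptive field on the zero-padded input at this output position is [0 / 6 / 11]. Elementwise product with the kernel and sum: 0·1 + 6·-2 + 11·1.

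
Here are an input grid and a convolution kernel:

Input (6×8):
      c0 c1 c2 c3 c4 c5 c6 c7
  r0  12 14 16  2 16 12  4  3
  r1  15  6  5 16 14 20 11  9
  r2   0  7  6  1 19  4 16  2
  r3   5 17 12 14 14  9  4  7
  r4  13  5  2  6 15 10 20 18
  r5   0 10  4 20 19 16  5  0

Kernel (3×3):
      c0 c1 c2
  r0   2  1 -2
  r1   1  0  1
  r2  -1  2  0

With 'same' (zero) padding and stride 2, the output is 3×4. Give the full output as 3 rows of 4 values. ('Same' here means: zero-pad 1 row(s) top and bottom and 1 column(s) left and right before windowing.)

Output[0,0]: The receptive field on the zero-padded input at this output position is [0 0 0 / 0 12 14 / 0 15 6]. Elementwise product with the kernel and sum: 0·2 + 0·1 + 0·-2 + 0·1 + 14·1 + 0·-1 + 15·2.
Output[0,1]: The receptive field on the zero-padded input at this output position is [0 0 0 / 14 16 2 / 6 5 16]. Elementwise product with the kernel and sum: 0·2 + 0·1 + 0·-2 + 14·1 + 2·1 + 6·-1 + 5·2.

44 20 26 17
20 0 25 38
-24 27 58 30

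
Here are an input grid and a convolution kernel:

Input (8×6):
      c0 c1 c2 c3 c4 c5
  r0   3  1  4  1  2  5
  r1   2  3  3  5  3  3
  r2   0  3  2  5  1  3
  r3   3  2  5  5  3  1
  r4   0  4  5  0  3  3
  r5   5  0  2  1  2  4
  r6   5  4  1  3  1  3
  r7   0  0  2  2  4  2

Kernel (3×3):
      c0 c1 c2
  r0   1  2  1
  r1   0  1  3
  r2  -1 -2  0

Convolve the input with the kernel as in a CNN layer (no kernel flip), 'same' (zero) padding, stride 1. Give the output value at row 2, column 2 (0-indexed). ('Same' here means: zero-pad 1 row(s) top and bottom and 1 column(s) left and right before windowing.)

The receptive field on the zero-padded input at this output position is [3 3 5 / 3 2 5 / 2 5 5]. Elementwise product with the kernel and sum: 3·1 + 3·2 + 5·1 + 2·1 + 5·3 + 2·-1 + 5·-2.

19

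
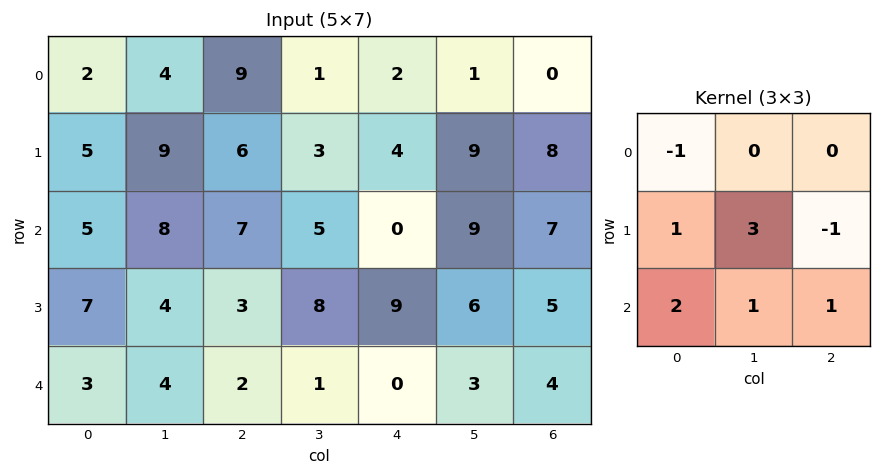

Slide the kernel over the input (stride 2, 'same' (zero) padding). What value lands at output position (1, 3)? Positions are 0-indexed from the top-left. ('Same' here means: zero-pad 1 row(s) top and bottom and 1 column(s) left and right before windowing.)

38

The receptive field on the zero-padded input at this output position is [9 8 0 / 9 7 0 / 6 5 0]. Elementwise product with the kernel and sum: 9·-1 + 9·1 + 7·3 + 0·-1 + 6·2 + 5·1 + 0·1.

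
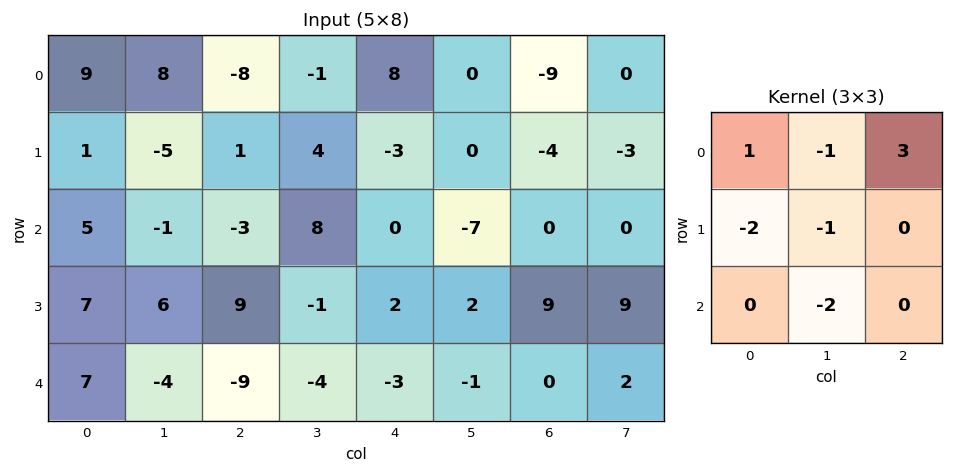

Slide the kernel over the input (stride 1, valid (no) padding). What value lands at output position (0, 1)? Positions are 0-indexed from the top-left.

The receptive field on the input at this output position is [8 -8 -1 / -5 1 4 / -1 -3 8]. Elementwise product with the kernel and sum: 8·1 + -8·-1 + -1·3 + -5·-2 + 1·-1 + -3·-2.

28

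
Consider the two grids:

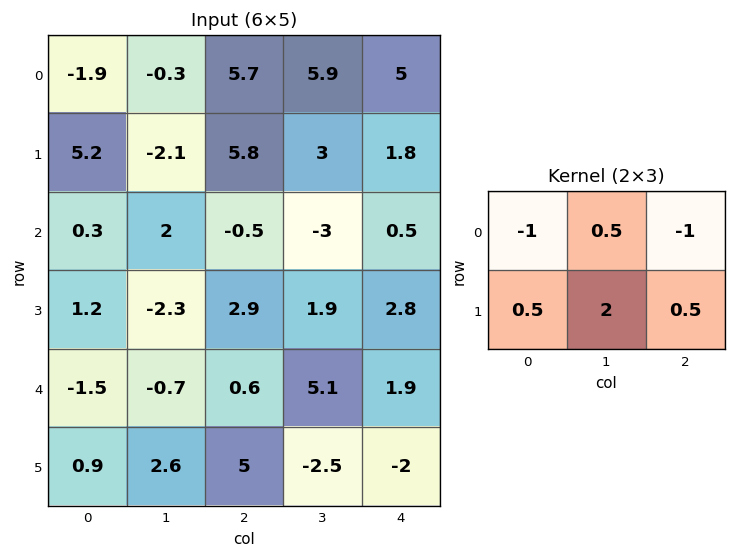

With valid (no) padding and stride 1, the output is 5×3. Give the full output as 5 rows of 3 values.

Output[0,0]: The receptive field on the input at this output position is [-1.9 -0.3 5.7 / 5.2 -2.1 5.8]. Elementwise product with the kernel and sum: -1.9·-1 + -0.3·0.5 + 5.7·-1 + 5.2·0.5 + -2.1·2 + 5.8·0.5.

-2.65 9.3 2.05
-8.15 0.5 -12.1
-1.35 6.35 5.15
-7.1 5.25 6.7
8.7 5.95 -3.45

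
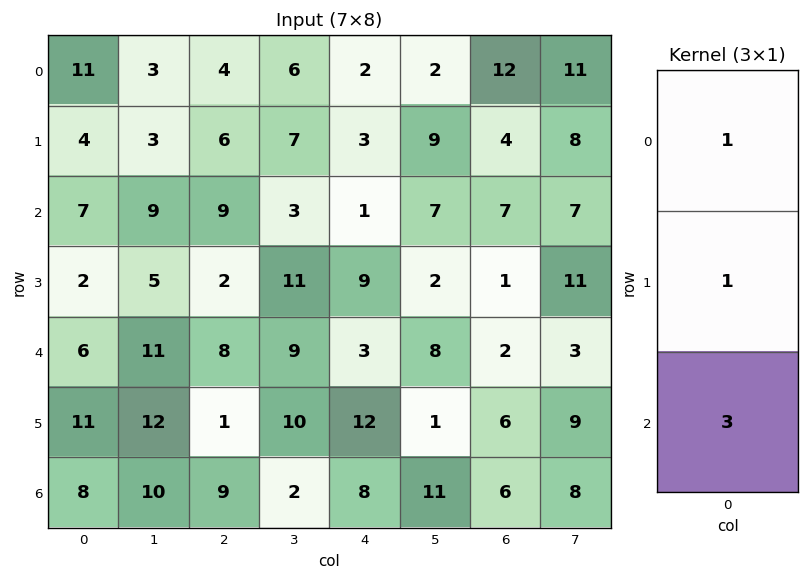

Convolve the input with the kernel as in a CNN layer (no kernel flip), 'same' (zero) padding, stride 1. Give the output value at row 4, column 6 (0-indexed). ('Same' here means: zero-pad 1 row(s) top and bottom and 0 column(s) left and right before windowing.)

21

The receptive field on the zero-padded input at this output position is [1 / 2 / 6]. Elementwise product with the kernel and sum: 1·1 + 2·1 + 6·3.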